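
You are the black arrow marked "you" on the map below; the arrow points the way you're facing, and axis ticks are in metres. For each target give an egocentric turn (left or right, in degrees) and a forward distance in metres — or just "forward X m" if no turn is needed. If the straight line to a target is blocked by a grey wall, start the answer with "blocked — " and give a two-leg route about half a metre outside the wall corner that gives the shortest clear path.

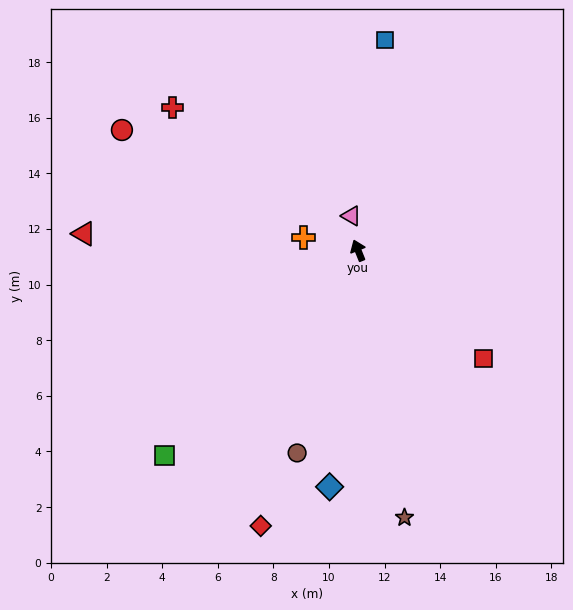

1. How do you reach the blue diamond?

turn left 151°, forward 8.6 m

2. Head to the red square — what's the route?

turn right 153°, forward 5.9 m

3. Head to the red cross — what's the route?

turn left 31°, forward 8.4 m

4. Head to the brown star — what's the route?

turn left 168°, forward 9.8 m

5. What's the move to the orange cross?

turn left 55°, forward 2.0 m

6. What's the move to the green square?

turn left 115°, forward 10.1 m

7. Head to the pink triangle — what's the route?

turn right 11°, forward 1.3 m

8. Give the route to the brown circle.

turn left 141°, forward 7.6 m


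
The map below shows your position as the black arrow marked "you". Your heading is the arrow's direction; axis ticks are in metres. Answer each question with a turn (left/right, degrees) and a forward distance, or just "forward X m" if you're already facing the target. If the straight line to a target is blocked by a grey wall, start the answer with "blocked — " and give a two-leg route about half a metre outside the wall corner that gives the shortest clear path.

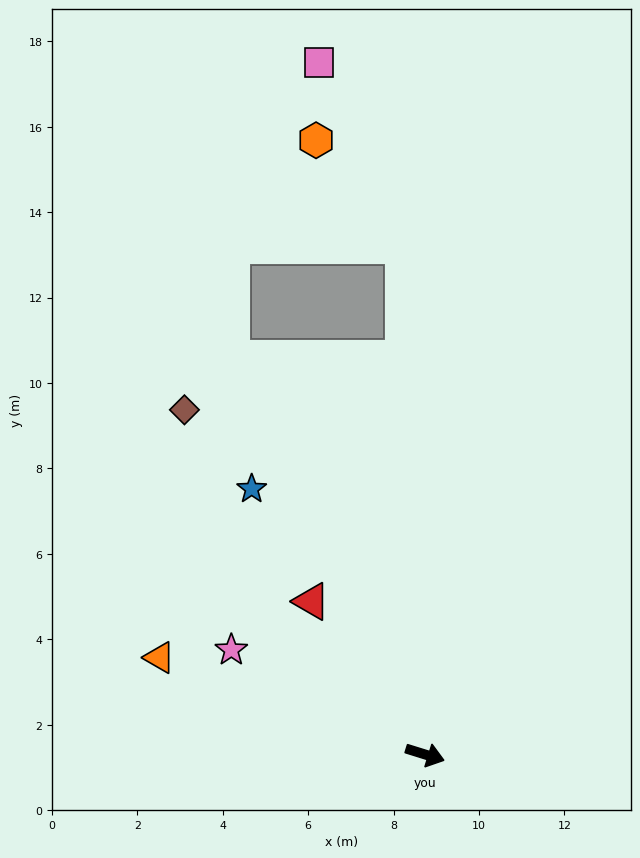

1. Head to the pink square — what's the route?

blocked — turn left 110°, forward 11.9 m, then turn left 22°, forward 4.7 m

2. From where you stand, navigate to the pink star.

turn left 169°, forward 5.2 m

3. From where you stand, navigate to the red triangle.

turn left 144°, forward 4.5 m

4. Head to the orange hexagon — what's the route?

blocked — turn left 110°, forward 11.9 m, then turn left 37°, forward 3.2 m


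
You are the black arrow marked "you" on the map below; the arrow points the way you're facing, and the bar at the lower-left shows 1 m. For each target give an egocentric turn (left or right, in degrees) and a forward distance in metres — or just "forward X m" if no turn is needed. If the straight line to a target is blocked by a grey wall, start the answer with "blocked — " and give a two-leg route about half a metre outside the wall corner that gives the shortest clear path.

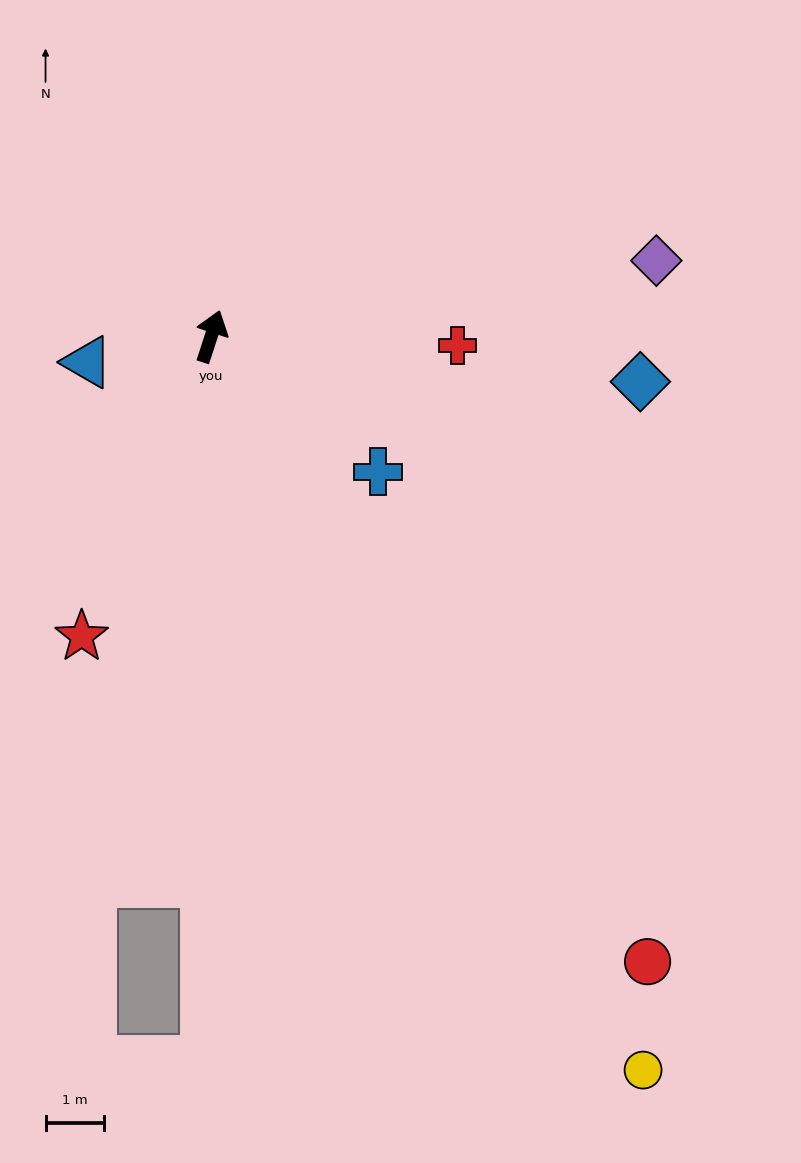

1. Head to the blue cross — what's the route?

turn right 111°, forward 3.7 m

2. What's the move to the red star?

turn left 175°, forward 5.6 m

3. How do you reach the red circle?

turn right 127°, forward 13.1 m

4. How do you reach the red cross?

turn right 74°, forward 4.2 m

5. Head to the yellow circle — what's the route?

turn right 131°, forward 14.6 m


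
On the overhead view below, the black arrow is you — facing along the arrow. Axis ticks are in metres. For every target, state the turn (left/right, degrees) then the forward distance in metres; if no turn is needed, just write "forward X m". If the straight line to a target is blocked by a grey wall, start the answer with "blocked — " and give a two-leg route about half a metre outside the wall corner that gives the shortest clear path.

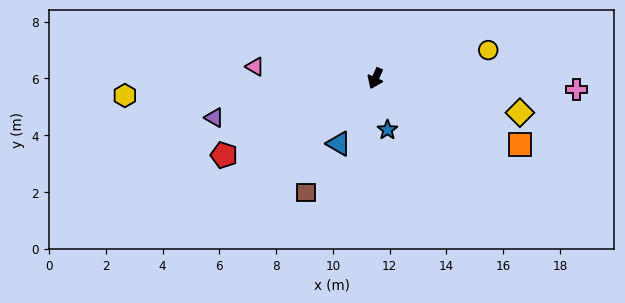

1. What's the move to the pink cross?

turn left 111°, forward 7.1 m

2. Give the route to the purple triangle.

turn right 52°, forward 5.8 m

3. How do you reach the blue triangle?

turn right 5°, forward 2.6 m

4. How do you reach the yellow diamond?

turn left 101°, forward 5.2 m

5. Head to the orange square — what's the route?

turn left 90°, forward 5.6 m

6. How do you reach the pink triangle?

turn right 71°, forward 4.3 m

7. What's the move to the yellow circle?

turn left 128°, forward 4.1 m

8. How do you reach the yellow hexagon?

turn right 62°, forward 8.8 m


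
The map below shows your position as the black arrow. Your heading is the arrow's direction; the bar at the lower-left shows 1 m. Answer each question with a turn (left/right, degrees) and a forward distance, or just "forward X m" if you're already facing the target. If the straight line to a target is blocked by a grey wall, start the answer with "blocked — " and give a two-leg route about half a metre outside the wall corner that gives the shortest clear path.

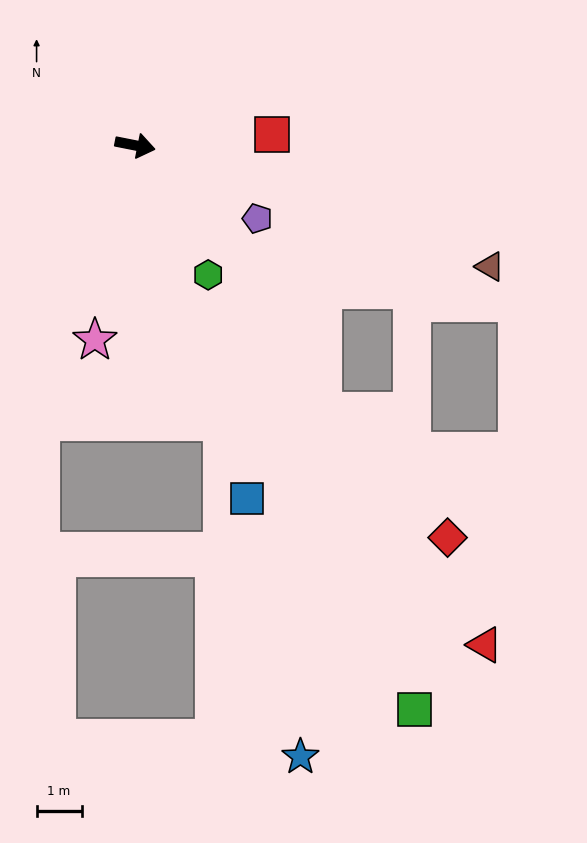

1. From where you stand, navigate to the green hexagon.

turn right 49°, forward 3.3 m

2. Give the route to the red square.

turn left 16°, forward 3.0 m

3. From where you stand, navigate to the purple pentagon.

turn right 20°, forward 3.2 m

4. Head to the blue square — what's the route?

turn right 61°, forward 8.2 m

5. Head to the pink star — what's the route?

turn right 90°, forward 4.4 m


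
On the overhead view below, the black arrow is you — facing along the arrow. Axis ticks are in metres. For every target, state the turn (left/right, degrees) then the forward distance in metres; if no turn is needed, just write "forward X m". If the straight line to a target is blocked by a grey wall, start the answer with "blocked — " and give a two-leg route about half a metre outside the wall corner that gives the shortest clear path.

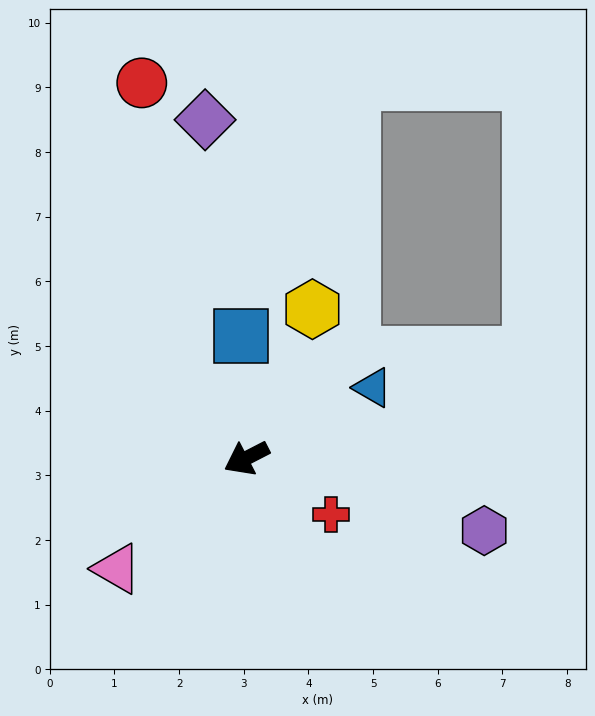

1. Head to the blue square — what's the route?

turn right 115°, forward 1.9 m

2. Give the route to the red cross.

turn left 119°, forward 1.6 m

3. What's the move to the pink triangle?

turn left 13°, forward 2.6 m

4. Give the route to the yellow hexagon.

turn right 141°, forward 2.5 m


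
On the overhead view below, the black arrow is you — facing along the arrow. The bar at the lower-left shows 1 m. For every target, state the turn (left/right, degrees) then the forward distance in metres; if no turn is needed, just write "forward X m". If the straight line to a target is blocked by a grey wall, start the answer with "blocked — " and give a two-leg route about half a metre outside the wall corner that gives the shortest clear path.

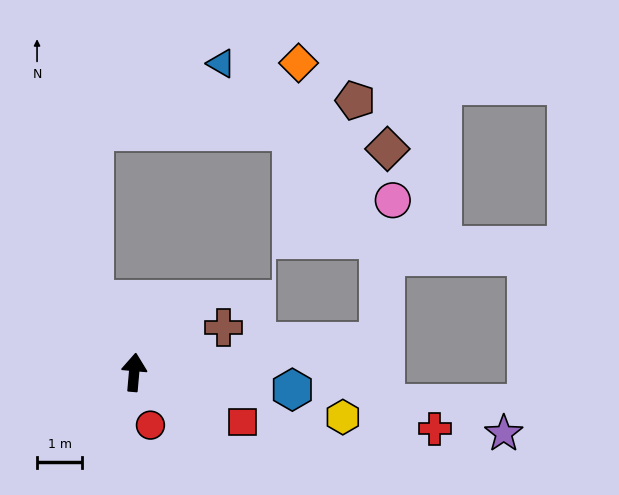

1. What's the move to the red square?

turn right 110°, forward 2.6 m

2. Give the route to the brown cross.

turn right 58°, forward 2.2 m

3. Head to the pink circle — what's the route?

blocked — turn right 78°, forward 5.5 m, then turn left 77°, forward 3.1 m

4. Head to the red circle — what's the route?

turn right 158°, forward 1.2 m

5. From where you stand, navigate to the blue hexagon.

turn right 91°, forward 3.5 m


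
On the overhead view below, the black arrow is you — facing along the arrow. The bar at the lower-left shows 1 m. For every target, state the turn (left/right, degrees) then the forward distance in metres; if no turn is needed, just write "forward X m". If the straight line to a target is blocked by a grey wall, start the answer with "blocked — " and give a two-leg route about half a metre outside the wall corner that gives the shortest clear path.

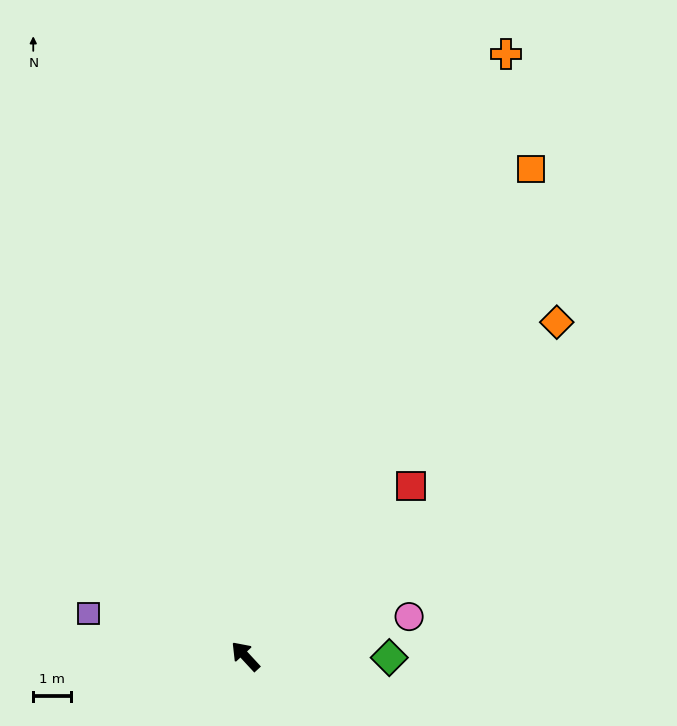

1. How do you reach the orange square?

turn right 73°, forward 15.1 m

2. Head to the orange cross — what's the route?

turn right 66°, forward 17.5 m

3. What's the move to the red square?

turn right 87°, forward 6.3 m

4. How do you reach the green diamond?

turn right 133°, forward 3.8 m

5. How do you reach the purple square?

turn left 32°, forward 4.3 m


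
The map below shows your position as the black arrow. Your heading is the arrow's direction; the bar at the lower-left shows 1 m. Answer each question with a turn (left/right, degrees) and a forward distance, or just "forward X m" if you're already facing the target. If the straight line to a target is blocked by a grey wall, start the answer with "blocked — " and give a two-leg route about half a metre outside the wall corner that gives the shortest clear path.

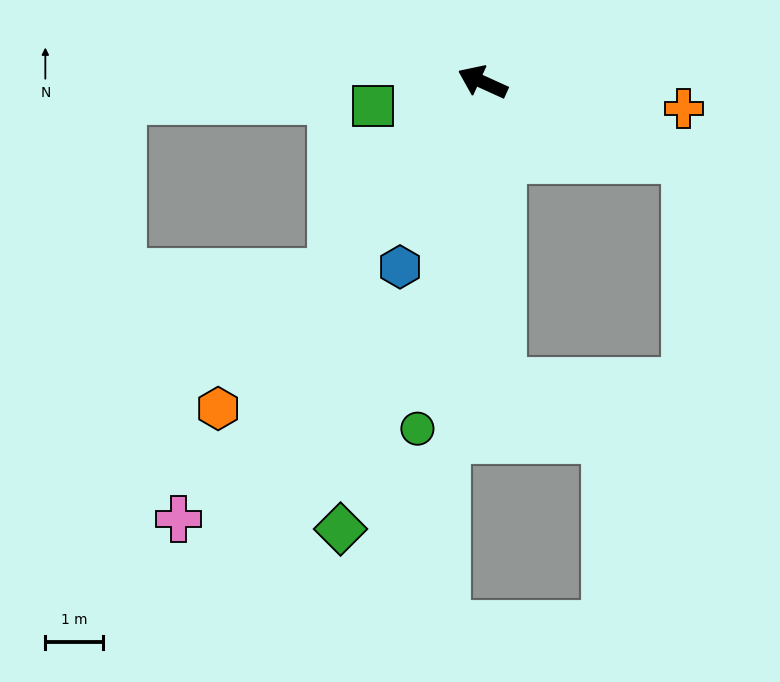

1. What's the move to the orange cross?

turn right 163°, forward 3.5 m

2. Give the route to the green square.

turn left 37°, forward 2.0 m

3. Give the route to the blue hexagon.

turn left 90°, forward 3.5 m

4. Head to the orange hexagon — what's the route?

turn left 75°, forward 7.3 m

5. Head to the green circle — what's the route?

turn left 104°, forward 6.2 m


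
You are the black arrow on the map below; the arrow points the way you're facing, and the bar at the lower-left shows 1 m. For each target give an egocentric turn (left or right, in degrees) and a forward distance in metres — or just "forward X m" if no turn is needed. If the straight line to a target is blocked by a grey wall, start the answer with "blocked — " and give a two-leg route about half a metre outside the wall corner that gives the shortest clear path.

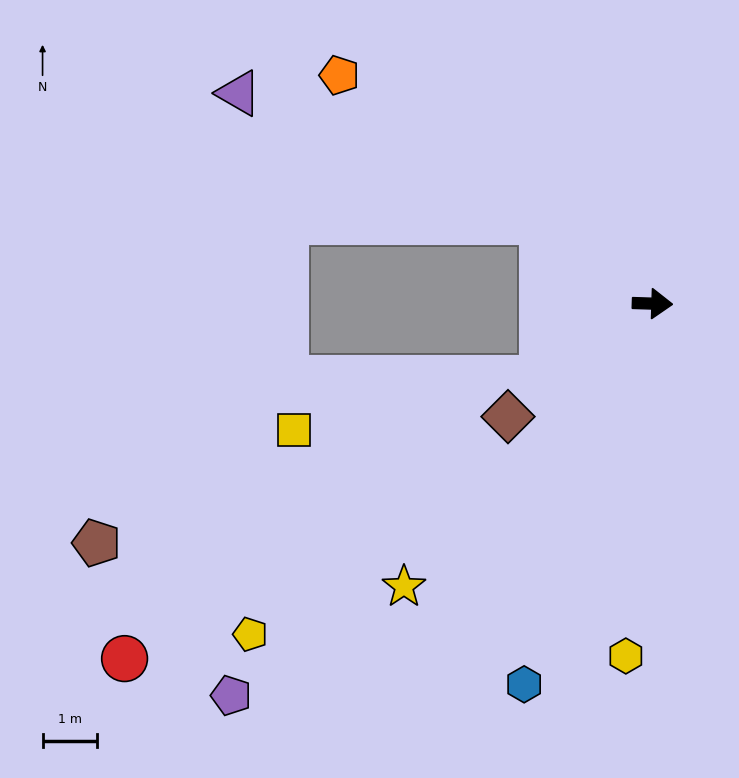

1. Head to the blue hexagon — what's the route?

turn right 107°, forward 7.4 m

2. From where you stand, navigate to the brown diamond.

turn right 140°, forward 3.4 m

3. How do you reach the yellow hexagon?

turn right 92°, forward 6.5 m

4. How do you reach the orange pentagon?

turn left 146°, forward 7.1 m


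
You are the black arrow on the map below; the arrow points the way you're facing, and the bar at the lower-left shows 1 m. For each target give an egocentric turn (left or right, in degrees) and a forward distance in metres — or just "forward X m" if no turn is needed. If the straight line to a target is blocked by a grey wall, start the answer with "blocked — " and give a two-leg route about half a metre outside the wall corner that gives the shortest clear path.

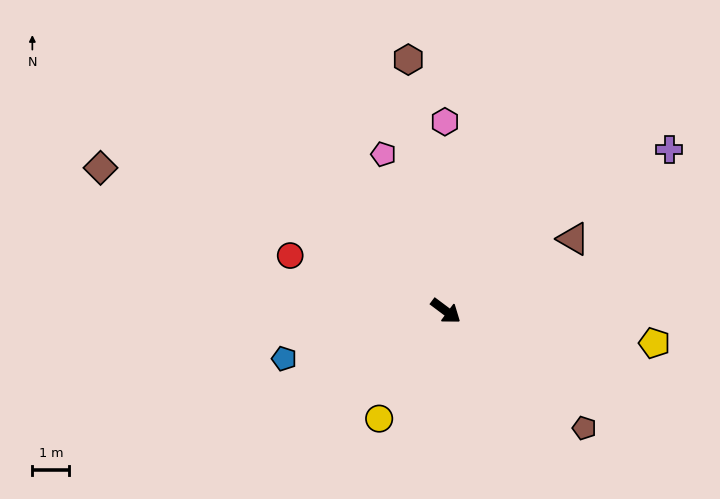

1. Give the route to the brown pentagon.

turn right 3°, forward 4.9 m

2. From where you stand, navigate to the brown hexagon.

turn left 135°, forward 6.9 m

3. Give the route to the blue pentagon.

turn right 127°, forward 4.6 m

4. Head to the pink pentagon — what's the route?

turn left 149°, forward 4.6 m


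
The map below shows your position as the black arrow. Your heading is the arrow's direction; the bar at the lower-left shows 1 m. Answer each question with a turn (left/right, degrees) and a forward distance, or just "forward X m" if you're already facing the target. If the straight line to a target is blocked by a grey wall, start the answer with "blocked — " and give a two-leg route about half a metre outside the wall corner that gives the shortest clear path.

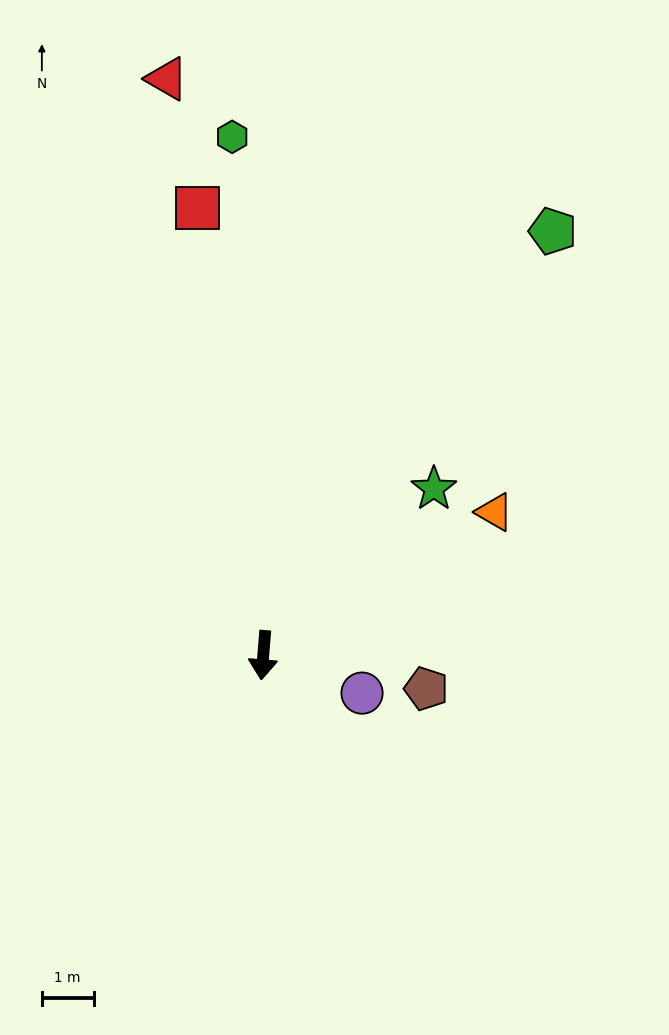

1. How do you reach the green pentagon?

turn left 150°, forward 9.9 m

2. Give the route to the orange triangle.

turn left 126°, forward 5.3 m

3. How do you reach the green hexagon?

turn right 172°, forward 10.1 m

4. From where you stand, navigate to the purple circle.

turn left 74°, forward 2.0 m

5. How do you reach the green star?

turn left 139°, forward 4.6 m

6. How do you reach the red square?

turn right 167°, forward 8.7 m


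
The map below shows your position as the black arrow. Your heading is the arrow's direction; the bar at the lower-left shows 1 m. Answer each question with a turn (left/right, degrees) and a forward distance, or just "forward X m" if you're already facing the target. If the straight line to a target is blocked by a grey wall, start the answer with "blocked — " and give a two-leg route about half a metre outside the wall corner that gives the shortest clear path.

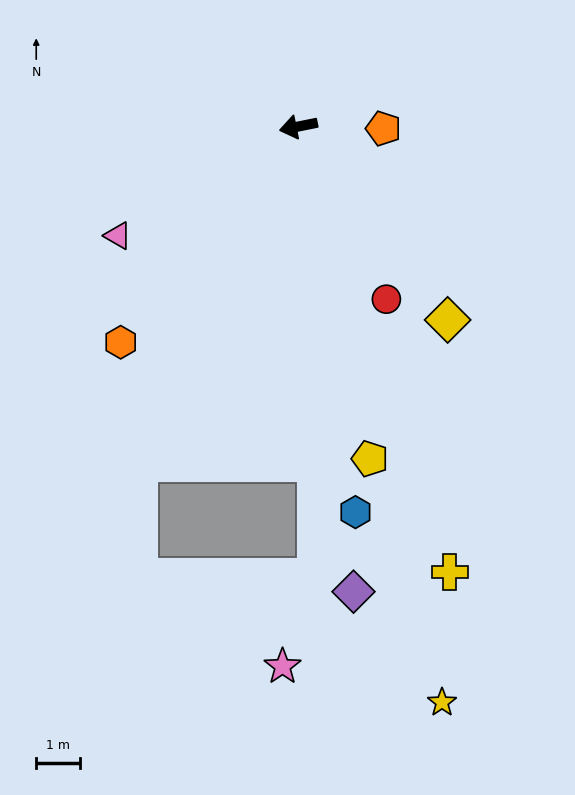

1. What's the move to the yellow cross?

turn left 97°, forward 10.8 m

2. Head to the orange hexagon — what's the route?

turn left 39°, forward 6.4 m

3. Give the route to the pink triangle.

turn left 20°, forward 4.8 m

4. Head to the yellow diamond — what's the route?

turn left 116°, forward 5.6 m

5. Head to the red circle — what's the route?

turn left 106°, forward 4.4 m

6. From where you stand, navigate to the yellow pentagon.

turn left 91°, forward 7.8 m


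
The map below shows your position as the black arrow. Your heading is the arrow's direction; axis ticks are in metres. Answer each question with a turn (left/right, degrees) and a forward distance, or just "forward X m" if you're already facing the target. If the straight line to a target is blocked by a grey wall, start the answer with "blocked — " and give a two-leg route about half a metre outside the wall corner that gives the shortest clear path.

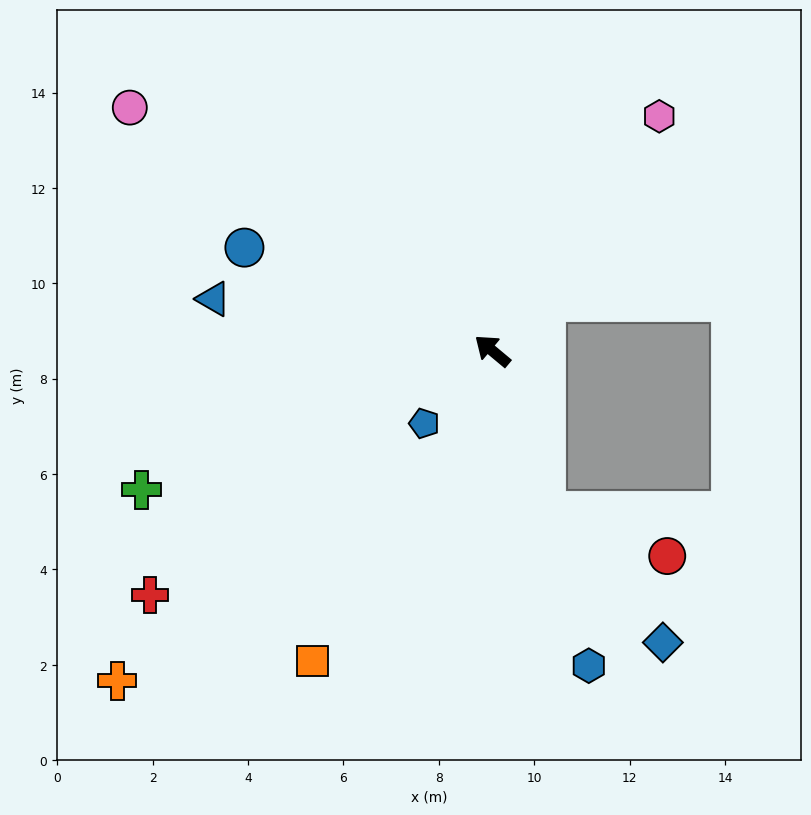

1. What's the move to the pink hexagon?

turn right 86°, forward 6.0 m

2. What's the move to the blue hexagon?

turn left 147°, forward 6.9 m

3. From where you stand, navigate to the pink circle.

turn left 6°, forward 9.2 m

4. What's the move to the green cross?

turn left 61°, forward 7.9 m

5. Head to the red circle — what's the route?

blocked — turn left 148°, forward 3.5 m, then turn left 52°, forward 2.7 m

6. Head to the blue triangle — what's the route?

turn left 29°, forward 5.9 m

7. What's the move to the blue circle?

turn left 17°, forward 5.6 m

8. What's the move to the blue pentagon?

turn left 87°, forward 2.1 m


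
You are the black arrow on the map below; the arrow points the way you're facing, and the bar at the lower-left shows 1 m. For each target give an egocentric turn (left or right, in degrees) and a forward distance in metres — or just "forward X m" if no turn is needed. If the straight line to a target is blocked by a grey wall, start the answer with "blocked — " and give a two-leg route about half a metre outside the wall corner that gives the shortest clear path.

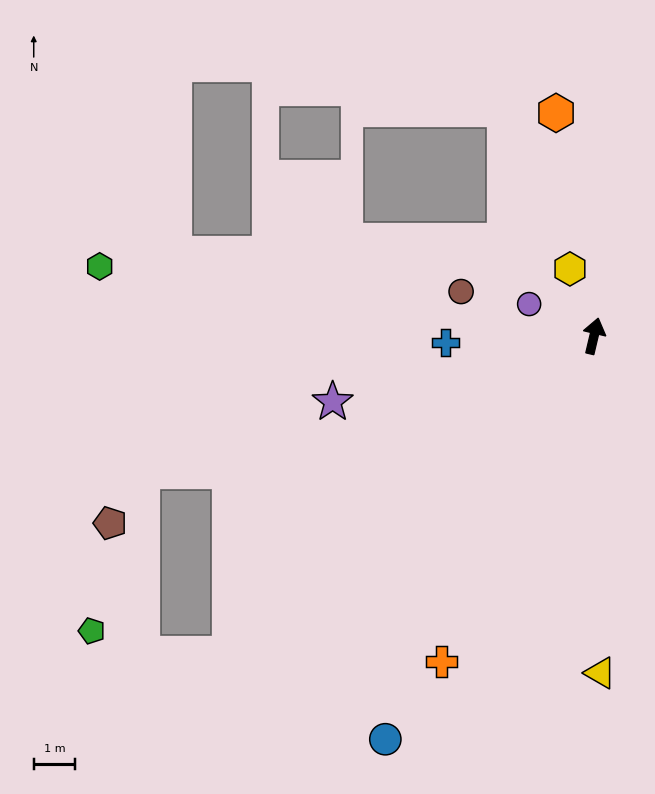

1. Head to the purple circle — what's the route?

turn left 77°, forward 1.8 m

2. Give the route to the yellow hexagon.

turn left 33°, forward 1.7 m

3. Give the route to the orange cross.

turn left 168°, forward 8.7 m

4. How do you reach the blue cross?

turn left 106°, forward 3.6 m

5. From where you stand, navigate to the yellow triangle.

turn right 166°, forward 8.2 m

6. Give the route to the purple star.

turn left 117°, forward 6.5 m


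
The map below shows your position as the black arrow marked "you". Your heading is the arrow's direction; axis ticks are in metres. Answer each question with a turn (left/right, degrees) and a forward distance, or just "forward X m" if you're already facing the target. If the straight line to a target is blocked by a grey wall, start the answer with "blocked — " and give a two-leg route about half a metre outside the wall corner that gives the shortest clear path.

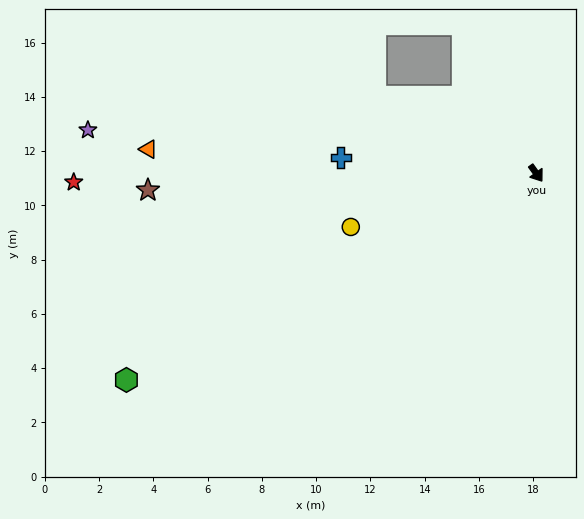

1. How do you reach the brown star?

turn right 123°, forward 14.3 m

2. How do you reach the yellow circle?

turn right 110°, forward 7.1 m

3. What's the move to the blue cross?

turn right 130°, forward 7.2 m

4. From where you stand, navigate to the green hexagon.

turn right 99°, forward 16.9 m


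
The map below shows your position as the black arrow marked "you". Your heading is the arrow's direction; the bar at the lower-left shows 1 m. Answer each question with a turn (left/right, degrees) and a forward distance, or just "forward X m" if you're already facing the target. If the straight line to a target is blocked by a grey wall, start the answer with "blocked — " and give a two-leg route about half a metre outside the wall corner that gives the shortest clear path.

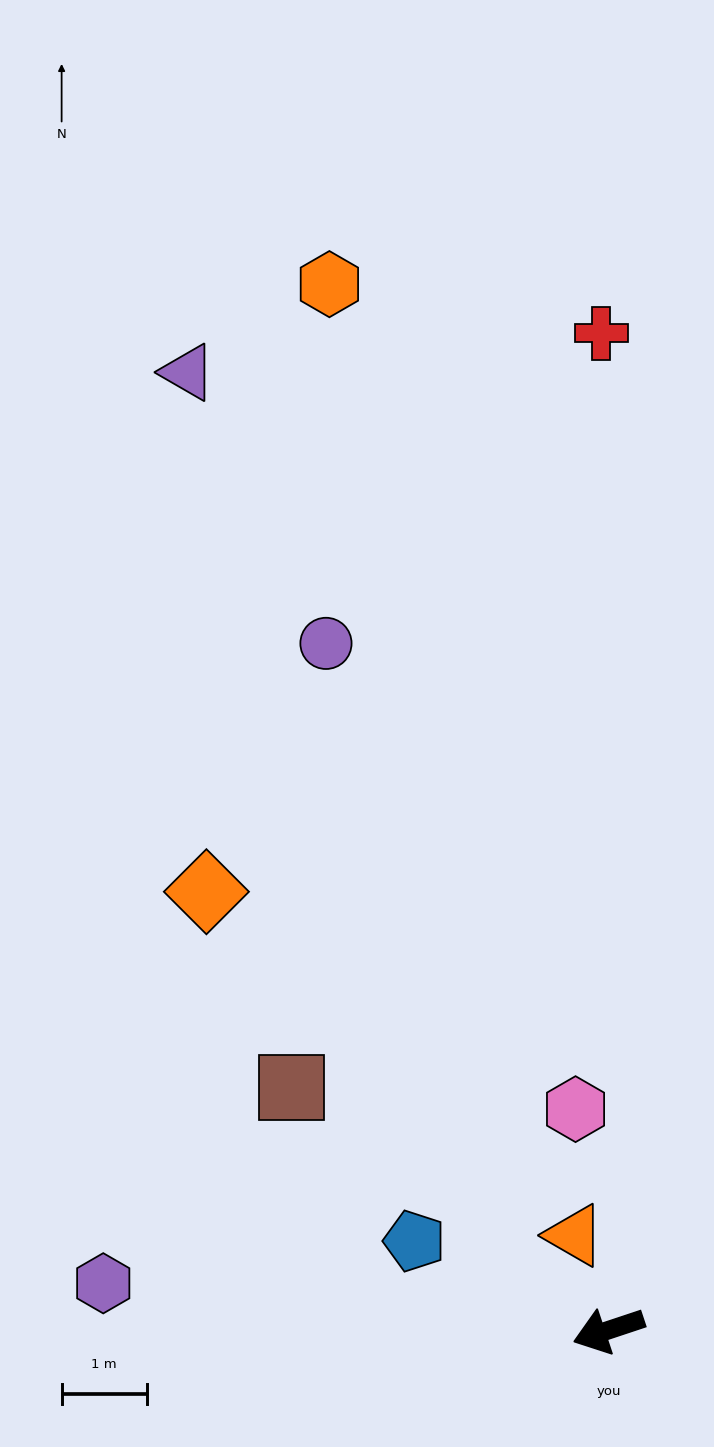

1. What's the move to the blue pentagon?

turn right 43°, forward 2.5 m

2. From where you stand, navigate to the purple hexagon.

turn right 24°, forward 6.0 m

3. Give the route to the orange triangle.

turn right 89°, forward 1.2 m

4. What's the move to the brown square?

turn right 56°, forward 4.7 m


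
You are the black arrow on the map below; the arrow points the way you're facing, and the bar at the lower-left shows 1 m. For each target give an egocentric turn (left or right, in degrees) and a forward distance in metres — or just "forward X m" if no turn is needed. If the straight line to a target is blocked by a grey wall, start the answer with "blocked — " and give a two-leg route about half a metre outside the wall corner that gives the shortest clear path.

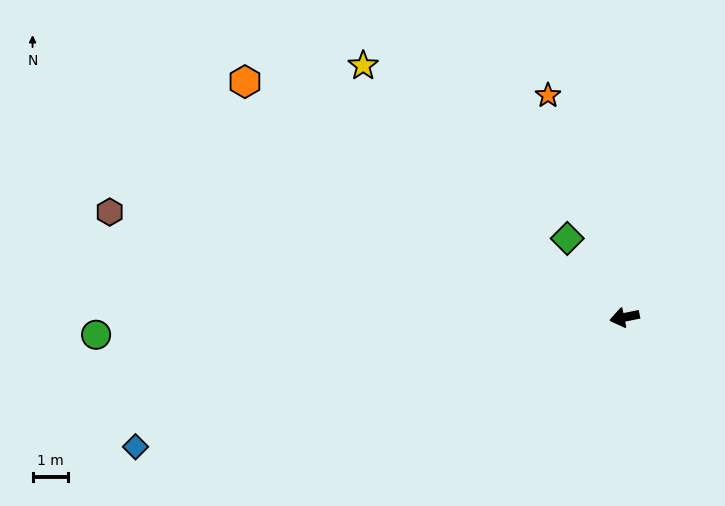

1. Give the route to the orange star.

turn right 83°, forward 6.5 m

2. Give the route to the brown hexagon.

turn right 23°, forward 14.7 m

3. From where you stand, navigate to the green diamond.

turn right 66°, forward 2.7 m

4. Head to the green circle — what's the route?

turn right 10°, forward 14.8 m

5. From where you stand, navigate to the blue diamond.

turn left 3°, forward 14.1 m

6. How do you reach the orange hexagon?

turn right 43°, forward 12.5 m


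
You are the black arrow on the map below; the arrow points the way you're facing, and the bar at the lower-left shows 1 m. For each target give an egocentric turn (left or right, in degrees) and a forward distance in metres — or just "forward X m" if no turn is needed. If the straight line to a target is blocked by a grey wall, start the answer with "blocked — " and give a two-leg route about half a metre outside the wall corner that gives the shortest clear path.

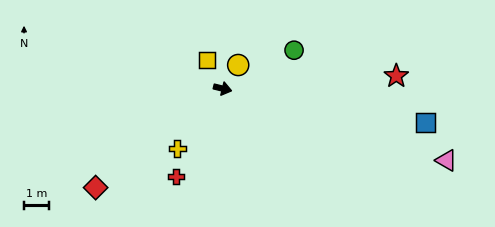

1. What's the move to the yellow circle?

turn left 70°, forward 1.1 m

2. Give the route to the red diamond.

turn right 128°, forward 6.4 m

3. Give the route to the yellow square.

turn left 133°, forward 1.3 m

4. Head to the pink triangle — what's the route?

turn right 4°, forward 9.3 m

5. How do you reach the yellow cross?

turn right 113°, forward 3.0 m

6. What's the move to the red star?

turn left 18°, forward 6.9 m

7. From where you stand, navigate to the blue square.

turn left 4°, forward 8.2 m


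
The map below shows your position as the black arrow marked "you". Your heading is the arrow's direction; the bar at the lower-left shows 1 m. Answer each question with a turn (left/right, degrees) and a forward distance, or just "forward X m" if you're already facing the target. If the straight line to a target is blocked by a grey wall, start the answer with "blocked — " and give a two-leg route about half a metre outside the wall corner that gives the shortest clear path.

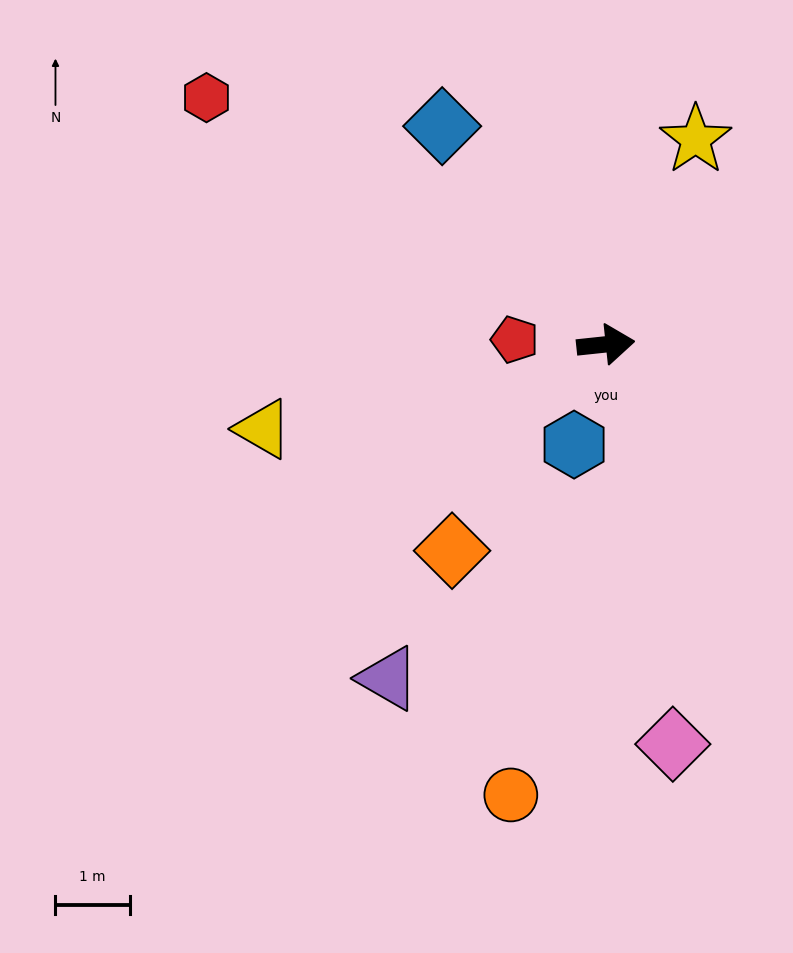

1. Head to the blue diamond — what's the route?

turn left 121°, forward 3.7 m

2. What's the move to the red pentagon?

turn left 171°, forward 1.2 m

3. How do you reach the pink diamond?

turn right 87°, forward 5.5 m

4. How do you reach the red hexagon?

turn left 142°, forward 6.3 m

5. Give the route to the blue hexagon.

turn right 114°, forward 1.4 m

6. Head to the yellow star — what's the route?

turn left 60°, forward 3.0 m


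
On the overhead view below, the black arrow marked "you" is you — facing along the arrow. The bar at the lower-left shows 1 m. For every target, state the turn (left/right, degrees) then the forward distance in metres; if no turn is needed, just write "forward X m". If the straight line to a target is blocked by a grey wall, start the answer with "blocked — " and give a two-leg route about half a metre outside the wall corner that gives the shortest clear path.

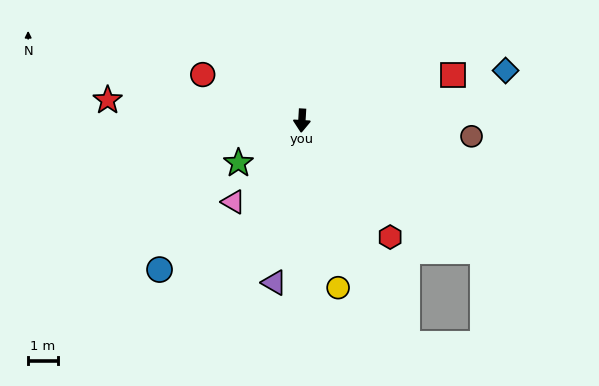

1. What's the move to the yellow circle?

turn left 16°, forward 5.8 m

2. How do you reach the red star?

turn right 93°, forward 6.6 m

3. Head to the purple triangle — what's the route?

turn right 6°, forward 5.5 m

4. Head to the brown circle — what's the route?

turn left 88°, forward 5.7 m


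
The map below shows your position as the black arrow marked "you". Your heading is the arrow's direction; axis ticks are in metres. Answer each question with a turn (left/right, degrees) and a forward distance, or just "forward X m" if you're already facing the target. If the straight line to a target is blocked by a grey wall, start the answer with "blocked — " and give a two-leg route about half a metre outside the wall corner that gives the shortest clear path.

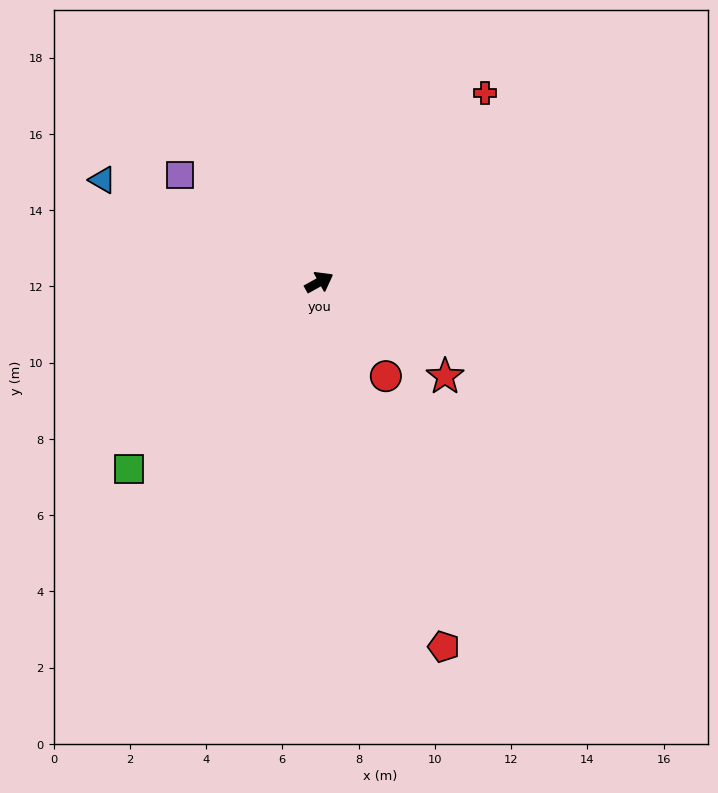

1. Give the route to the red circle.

turn right 84°, forward 3.0 m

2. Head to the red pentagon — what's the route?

turn right 100°, forward 10.1 m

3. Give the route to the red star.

turn right 66°, forward 4.1 m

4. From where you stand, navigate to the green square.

turn right 165°, forward 7.0 m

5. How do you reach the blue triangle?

turn left 126°, forward 6.3 m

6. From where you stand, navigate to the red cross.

turn left 20°, forward 6.6 m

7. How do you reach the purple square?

turn left 113°, forward 4.6 m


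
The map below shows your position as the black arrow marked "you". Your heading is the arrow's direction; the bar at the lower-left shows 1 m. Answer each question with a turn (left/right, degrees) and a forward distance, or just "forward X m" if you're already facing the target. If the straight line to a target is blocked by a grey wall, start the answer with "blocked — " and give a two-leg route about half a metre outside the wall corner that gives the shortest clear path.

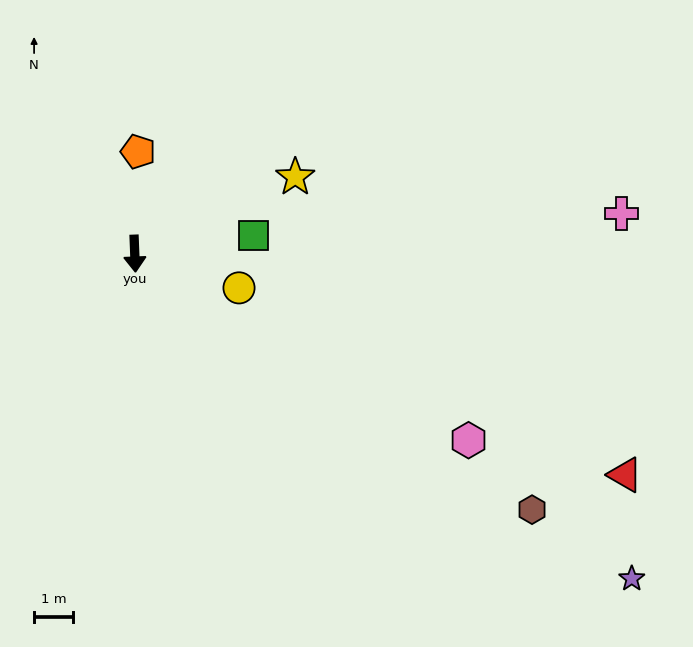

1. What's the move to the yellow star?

turn left 113°, forward 4.5 m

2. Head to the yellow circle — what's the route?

turn left 70°, forward 2.8 m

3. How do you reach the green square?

turn left 96°, forward 3.1 m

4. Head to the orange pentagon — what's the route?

turn left 176°, forward 2.6 m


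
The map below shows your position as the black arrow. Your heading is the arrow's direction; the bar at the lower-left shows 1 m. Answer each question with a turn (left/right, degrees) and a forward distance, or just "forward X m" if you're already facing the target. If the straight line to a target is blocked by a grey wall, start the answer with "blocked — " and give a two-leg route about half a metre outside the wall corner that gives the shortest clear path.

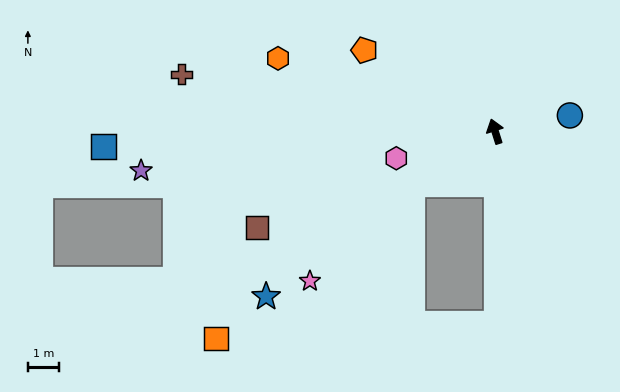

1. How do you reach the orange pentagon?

turn left 41°, forward 4.9 m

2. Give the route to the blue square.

turn left 75°, forward 12.4 m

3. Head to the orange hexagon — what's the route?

turn left 54°, forward 7.3 m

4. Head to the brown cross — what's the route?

turn left 62°, forward 10.1 m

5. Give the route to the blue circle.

turn right 96°, forward 2.4 m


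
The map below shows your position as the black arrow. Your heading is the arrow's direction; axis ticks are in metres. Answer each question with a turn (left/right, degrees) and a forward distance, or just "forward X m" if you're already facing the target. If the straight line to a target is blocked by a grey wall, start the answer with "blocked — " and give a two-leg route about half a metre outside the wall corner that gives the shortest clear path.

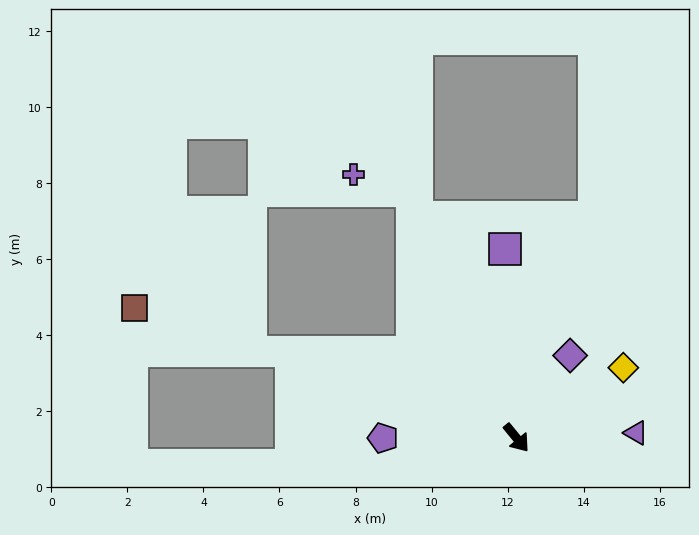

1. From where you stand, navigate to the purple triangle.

turn left 53°, forward 3.1 m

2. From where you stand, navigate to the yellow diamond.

turn left 84°, forward 3.4 m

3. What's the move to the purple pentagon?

turn right 129°, forward 3.5 m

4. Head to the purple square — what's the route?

turn left 144°, forward 5.0 m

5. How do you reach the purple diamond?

turn left 108°, forward 2.6 m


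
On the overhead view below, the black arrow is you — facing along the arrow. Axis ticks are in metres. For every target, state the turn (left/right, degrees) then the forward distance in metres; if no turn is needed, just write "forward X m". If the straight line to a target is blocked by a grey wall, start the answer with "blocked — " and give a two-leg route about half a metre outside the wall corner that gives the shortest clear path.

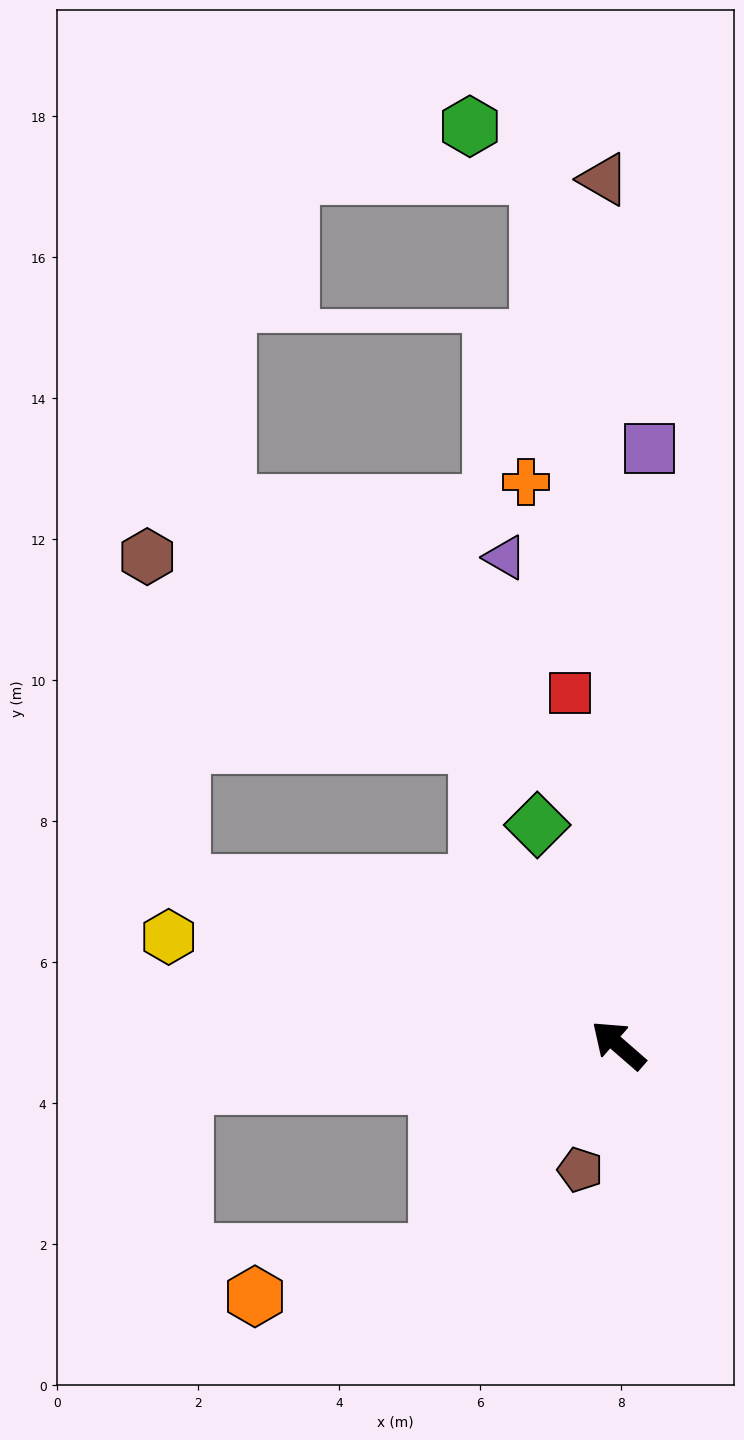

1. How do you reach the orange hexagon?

blocked — turn left 90°, forward 3.9 m, then turn right 36°, forward 2.7 m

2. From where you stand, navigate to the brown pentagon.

turn left 114°, forward 1.8 m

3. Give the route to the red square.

turn right 41°, forward 5.0 m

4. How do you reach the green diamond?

turn right 29°, forward 3.3 m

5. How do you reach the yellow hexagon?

turn left 27°, forward 6.6 m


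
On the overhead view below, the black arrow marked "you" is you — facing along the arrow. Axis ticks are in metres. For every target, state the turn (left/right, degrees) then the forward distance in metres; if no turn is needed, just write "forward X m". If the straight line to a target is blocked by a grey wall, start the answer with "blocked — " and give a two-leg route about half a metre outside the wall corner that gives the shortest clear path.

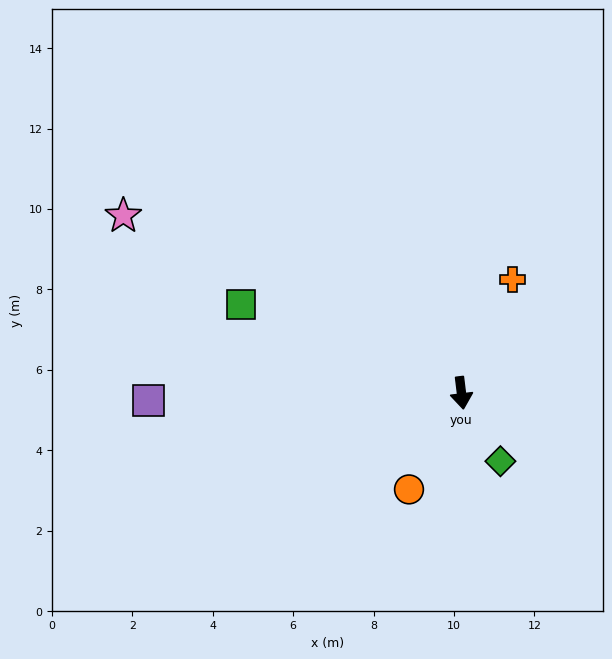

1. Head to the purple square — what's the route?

turn right 96°, forward 7.8 m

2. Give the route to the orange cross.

turn left 149°, forward 3.1 m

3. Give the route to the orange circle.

turn right 35°, forward 2.7 m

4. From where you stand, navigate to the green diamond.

turn left 23°, forward 2.0 m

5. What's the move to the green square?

turn right 119°, forward 5.9 m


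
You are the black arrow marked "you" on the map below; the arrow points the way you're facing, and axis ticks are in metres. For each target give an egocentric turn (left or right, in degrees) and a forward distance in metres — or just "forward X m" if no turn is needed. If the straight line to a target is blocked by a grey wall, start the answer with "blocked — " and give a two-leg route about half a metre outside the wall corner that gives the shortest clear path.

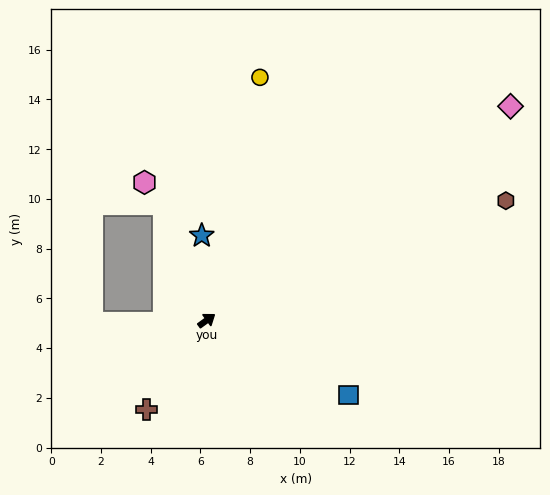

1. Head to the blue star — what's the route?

turn left 57°, forward 3.4 m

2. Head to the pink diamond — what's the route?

forward 15.0 m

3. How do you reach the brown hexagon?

turn right 14°, forward 13.0 m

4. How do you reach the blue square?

turn right 64°, forward 6.4 m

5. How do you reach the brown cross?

turn right 160°, forward 4.3 m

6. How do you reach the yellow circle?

turn left 42°, forward 10.0 m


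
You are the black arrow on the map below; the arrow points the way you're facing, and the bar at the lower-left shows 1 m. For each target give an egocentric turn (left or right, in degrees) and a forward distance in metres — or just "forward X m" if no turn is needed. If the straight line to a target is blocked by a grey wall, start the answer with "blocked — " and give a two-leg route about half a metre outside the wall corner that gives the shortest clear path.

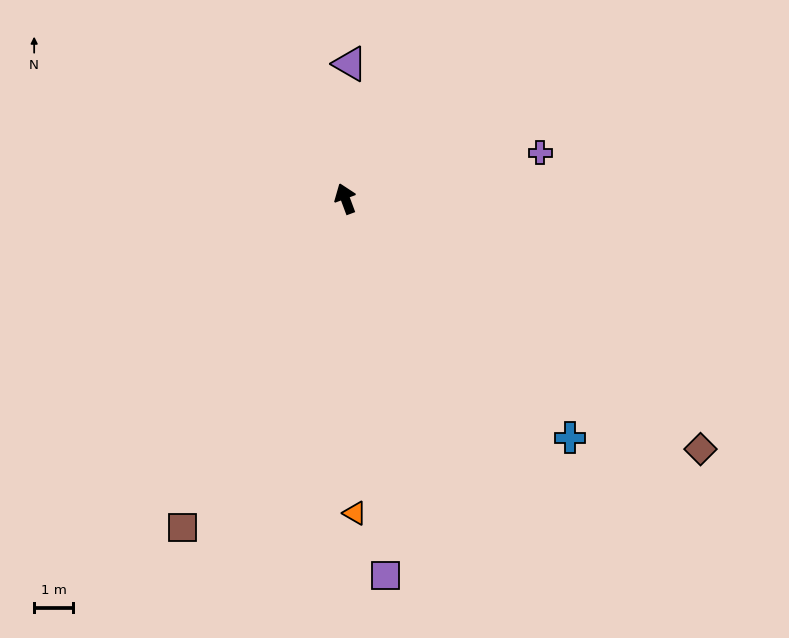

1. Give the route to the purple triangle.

turn right 22°, forward 3.5 m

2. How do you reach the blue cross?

turn right 157°, forward 8.4 m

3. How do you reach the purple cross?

turn right 97°, forward 5.1 m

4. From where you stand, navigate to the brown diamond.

turn right 146°, forward 11.1 m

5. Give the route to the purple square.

turn left 166°, forward 9.7 m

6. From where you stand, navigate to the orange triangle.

turn left 161°, forward 8.1 m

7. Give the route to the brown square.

turn left 133°, forward 9.4 m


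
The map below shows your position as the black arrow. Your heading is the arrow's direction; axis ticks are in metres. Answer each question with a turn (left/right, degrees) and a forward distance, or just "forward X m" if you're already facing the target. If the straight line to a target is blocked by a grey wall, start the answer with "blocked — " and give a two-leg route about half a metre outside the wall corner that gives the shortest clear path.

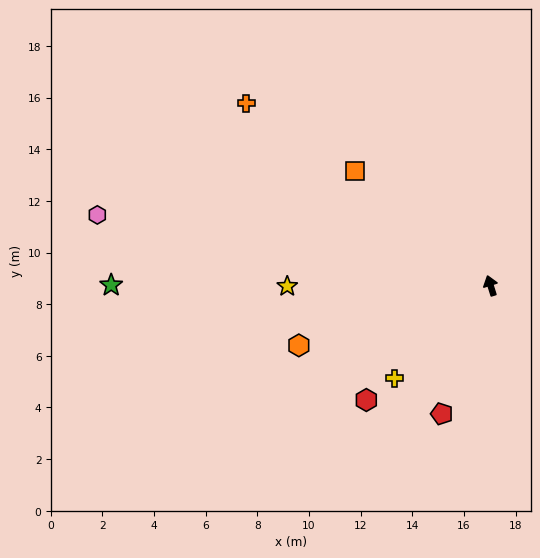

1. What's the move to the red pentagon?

turn left 142°, forward 5.3 m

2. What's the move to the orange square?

turn left 32°, forward 6.9 m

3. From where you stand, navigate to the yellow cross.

turn left 117°, forward 5.2 m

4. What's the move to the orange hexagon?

turn left 90°, forward 7.8 m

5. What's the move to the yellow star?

turn left 73°, forward 7.9 m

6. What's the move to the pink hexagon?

turn left 62°, forward 15.5 m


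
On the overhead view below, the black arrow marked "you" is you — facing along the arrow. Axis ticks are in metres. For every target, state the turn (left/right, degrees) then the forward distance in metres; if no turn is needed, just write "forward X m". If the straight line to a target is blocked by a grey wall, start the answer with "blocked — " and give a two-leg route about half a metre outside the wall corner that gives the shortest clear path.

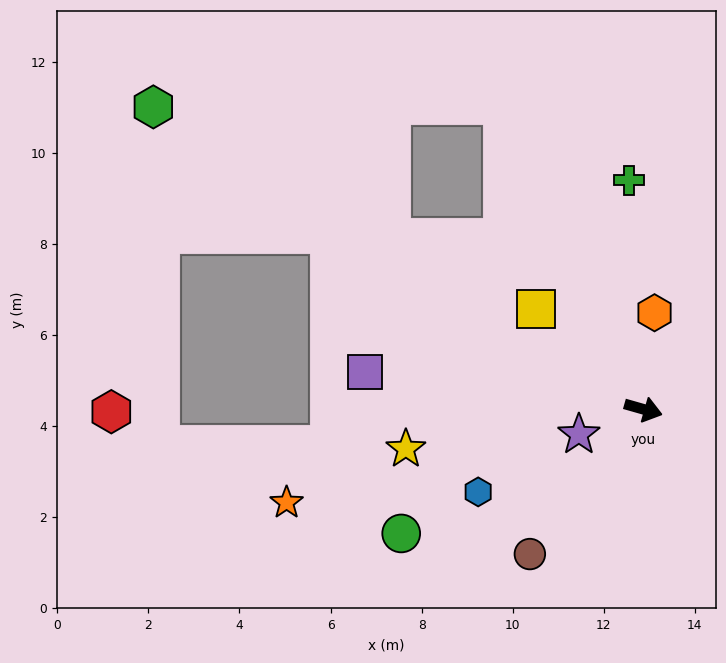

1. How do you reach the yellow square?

turn left 153°, forward 3.2 m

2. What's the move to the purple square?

turn right 172°, forward 6.2 m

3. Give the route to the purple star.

turn right 143°, forward 1.5 m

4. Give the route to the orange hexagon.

turn left 99°, forward 2.1 m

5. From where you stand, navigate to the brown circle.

turn right 112°, forward 4.0 m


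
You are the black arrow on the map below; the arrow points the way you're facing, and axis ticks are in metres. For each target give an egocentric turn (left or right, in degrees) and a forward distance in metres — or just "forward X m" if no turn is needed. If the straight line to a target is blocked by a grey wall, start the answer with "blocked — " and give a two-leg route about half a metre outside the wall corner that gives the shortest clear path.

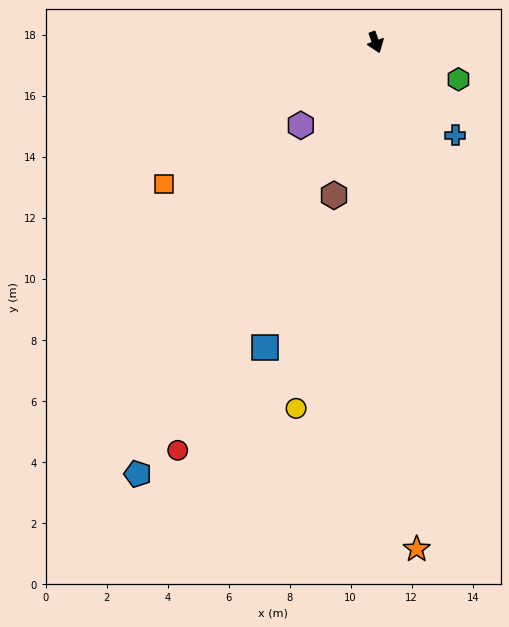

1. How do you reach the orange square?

turn right 76°, forward 8.3 m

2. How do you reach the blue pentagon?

turn right 49°, forward 16.2 m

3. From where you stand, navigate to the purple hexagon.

turn right 62°, forward 3.7 m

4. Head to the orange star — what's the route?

turn right 15°, forward 16.7 m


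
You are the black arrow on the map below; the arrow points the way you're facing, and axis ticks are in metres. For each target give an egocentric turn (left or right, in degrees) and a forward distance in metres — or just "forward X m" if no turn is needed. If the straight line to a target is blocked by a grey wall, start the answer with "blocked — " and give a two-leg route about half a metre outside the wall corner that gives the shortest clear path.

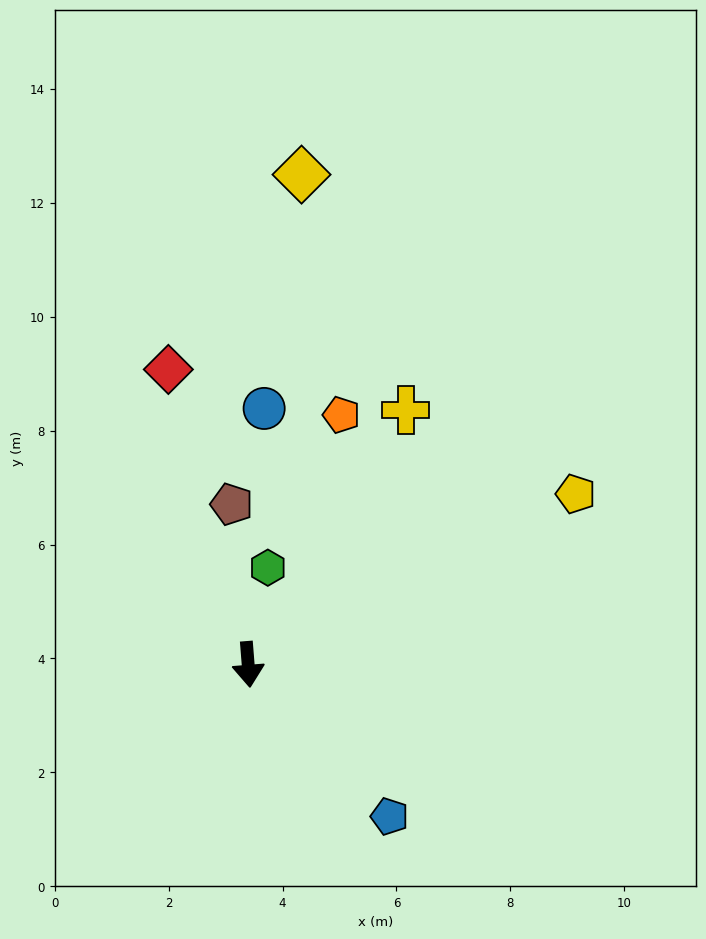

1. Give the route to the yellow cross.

turn left 144°, forward 5.3 m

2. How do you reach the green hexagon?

turn left 164°, forward 1.7 m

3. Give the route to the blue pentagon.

turn left 38°, forward 3.6 m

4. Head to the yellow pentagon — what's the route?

turn left 113°, forward 6.5 m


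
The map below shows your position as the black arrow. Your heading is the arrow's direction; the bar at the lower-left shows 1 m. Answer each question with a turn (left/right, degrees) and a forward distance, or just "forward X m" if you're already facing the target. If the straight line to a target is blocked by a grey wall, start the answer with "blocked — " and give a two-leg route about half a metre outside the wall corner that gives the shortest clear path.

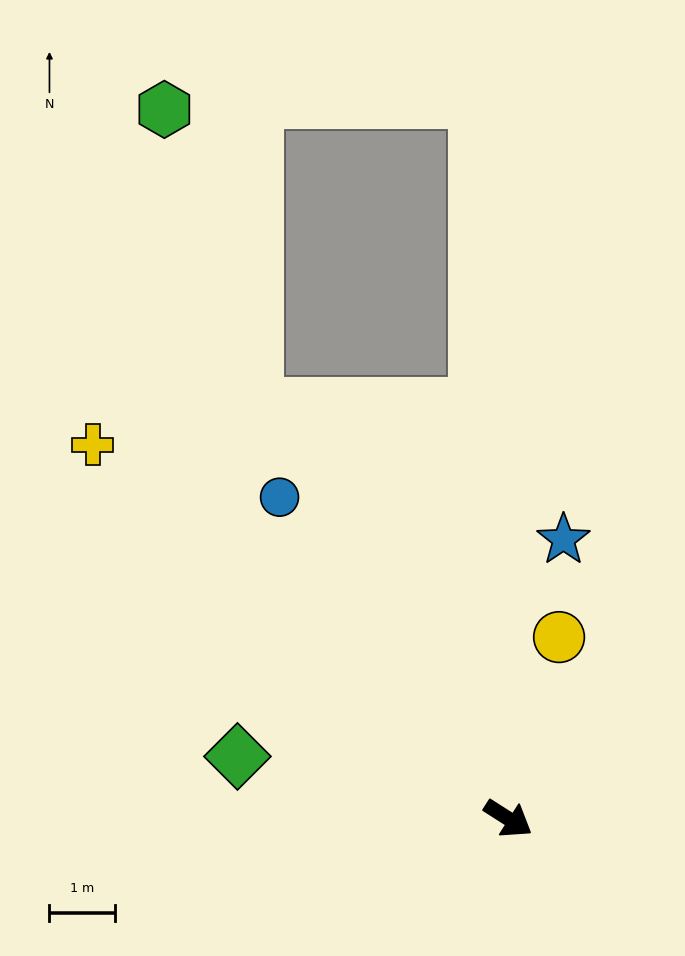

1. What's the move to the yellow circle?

turn left 107°, forward 2.9 m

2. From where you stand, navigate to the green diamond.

turn right 160°, forward 4.2 m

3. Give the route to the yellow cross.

turn left 171°, forward 8.5 m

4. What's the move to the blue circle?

turn left 158°, forward 6.0 m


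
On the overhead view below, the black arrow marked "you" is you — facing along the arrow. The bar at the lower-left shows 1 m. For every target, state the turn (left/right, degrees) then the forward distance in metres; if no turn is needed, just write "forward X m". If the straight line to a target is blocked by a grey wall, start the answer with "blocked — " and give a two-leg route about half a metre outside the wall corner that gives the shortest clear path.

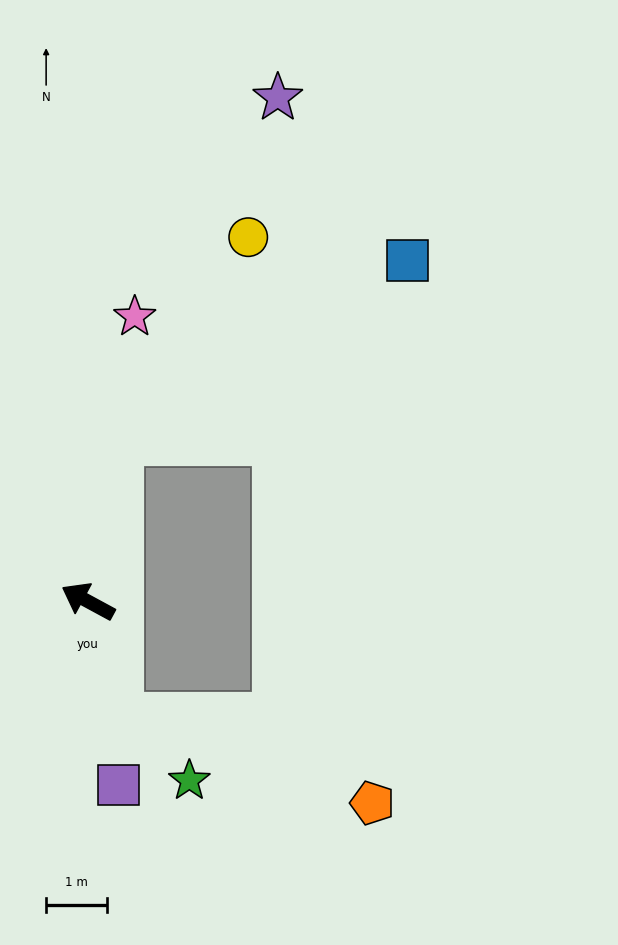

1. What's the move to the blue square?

blocked — turn right 72°, forward 2.7 m, then turn right 48°, forward 5.6 m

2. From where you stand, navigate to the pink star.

turn right 71°, forward 4.7 m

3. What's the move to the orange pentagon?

blocked — turn left 133°, forward 2.0 m, then turn left 57°, forward 4.4 m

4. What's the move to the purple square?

turn left 128°, forward 3.1 m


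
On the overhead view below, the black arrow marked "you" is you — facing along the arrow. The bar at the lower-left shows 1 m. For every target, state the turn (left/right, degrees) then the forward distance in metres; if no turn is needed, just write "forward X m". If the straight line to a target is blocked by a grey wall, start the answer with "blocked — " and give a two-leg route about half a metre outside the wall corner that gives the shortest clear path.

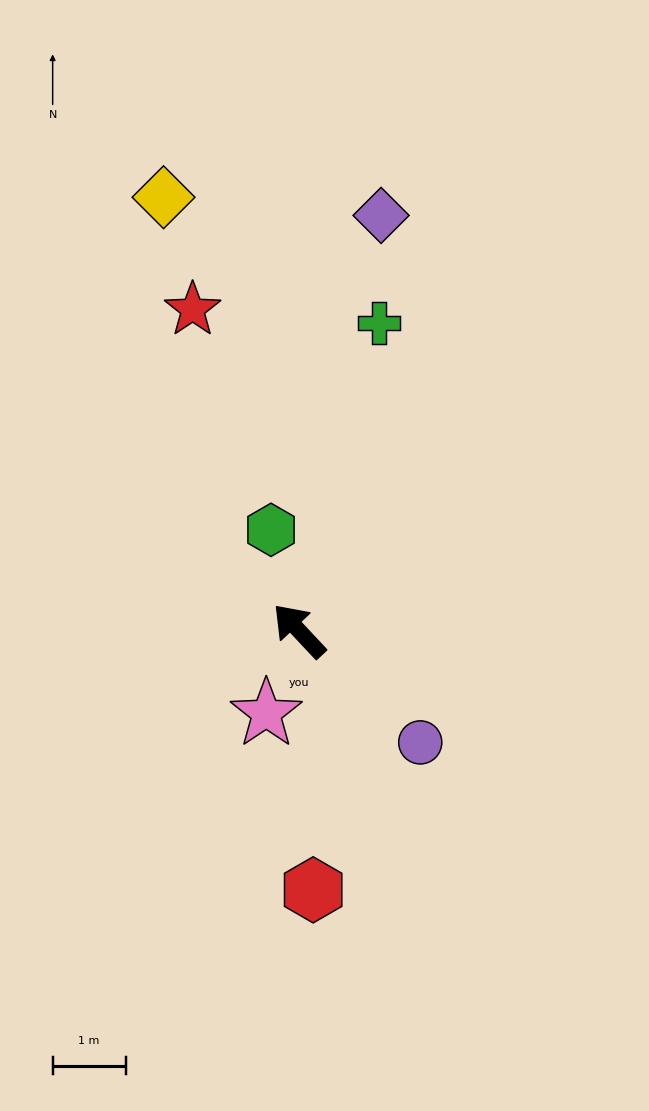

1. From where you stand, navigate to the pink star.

turn left 115°, forward 1.2 m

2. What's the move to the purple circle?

turn right 176°, forward 2.3 m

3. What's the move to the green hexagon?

turn right 28°, forward 1.4 m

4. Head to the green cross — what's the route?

turn right 58°, forward 4.4 m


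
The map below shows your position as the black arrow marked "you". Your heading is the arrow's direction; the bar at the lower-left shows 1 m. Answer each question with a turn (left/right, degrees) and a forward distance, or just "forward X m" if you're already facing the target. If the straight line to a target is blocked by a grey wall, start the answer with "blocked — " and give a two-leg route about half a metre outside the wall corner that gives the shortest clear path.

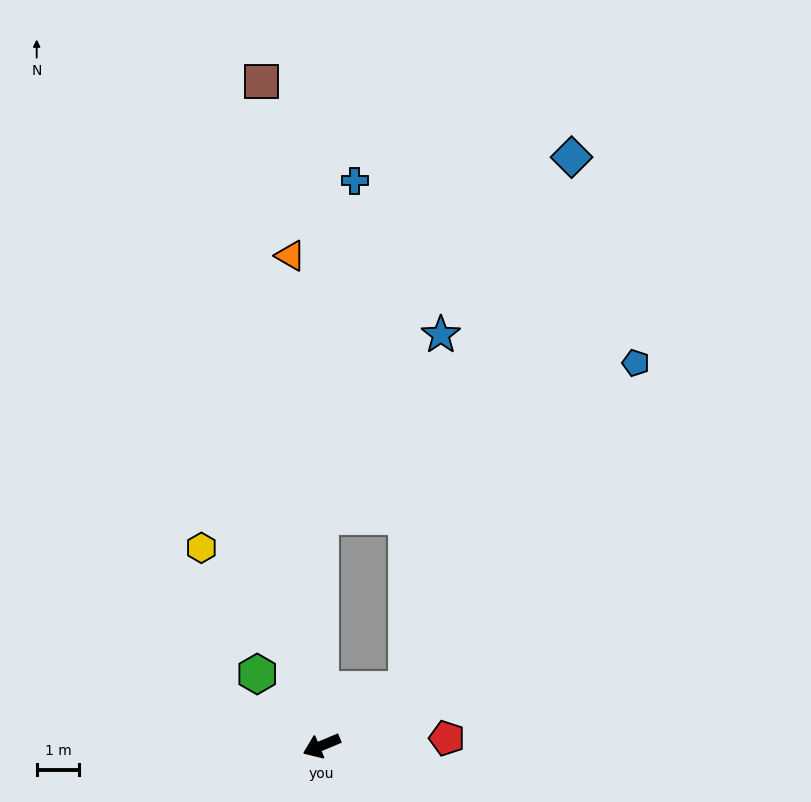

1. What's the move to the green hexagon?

turn right 71°, forward 2.3 m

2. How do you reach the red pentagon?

turn left 161°, forward 2.9 m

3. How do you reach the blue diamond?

blocked — turn right 169°, forward 2.4 m, then turn left 39°, forward 13.0 m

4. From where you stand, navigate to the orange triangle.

turn right 109°, forward 11.5 m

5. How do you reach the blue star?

blocked — turn right 112°, forward 5.4 m, then turn right 34°, forward 5.1 m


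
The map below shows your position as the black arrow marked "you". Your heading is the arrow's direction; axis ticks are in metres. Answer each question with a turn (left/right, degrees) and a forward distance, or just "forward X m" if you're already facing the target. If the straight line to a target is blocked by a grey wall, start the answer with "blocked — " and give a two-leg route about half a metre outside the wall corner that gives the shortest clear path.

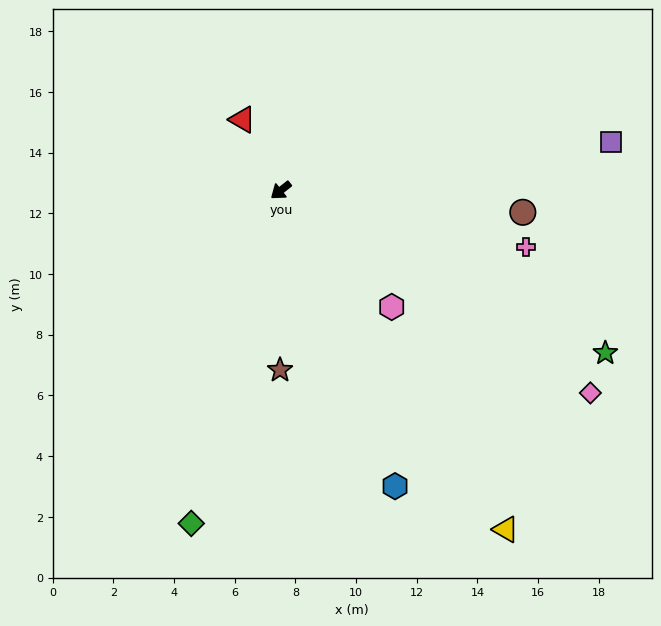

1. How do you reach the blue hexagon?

turn left 73°, forward 10.4 m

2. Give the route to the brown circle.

turn left 136°, forward 8.0 m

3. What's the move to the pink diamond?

turn left 108°, forward 12.2 m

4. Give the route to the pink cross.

turn left 129°, forward 8.3 m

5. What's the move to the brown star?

turn left 51°, forward 5.9 m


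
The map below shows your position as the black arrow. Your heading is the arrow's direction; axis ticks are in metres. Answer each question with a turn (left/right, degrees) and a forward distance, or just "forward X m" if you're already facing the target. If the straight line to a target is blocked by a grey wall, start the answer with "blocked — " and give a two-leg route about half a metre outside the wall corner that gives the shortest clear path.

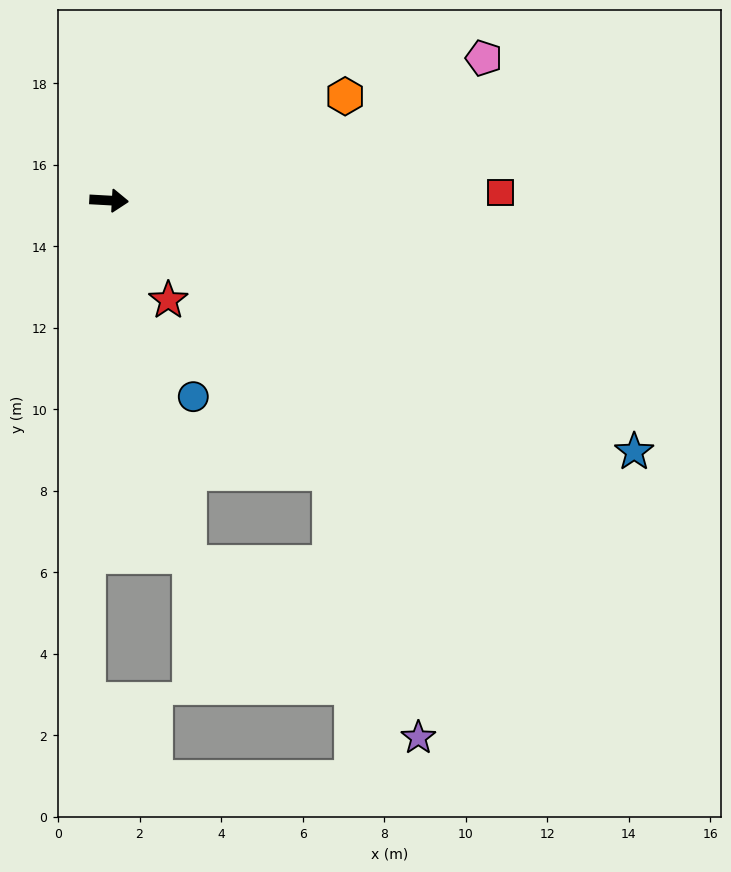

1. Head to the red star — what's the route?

turn right 56°, forward 2.8 m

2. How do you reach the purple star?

blocked — turn right 74°, forward 9.1 m, then turn left 40°, forward 7.1 m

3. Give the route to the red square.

turn left 4°, forward 9.6 m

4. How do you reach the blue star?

turn right 22°, forward 14.3 m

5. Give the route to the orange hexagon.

turn left 27°, forward 6.3 m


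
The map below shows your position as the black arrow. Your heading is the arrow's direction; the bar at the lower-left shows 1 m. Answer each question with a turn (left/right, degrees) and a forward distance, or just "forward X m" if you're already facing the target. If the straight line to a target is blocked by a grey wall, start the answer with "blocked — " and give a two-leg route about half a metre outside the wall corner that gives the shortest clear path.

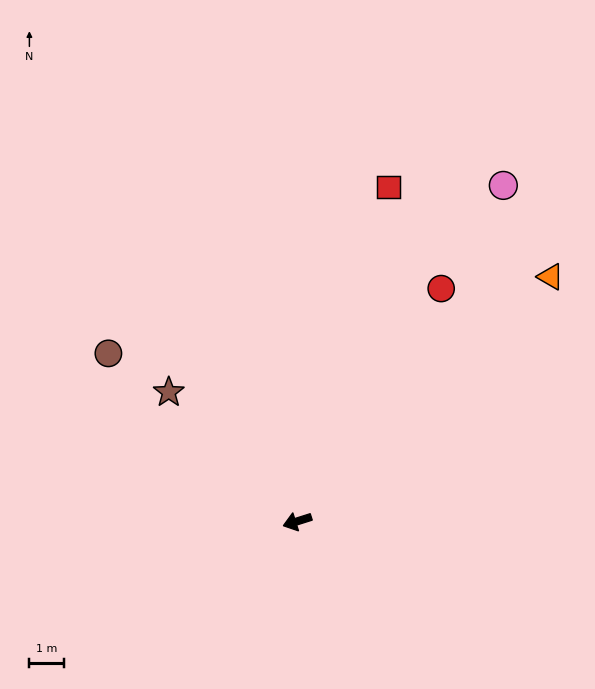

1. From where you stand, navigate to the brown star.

turn right 63°, forward 5.3 m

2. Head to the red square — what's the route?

turn right 123°, forward 10.2 m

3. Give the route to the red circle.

turn right 139°, forward 8.0 m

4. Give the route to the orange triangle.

turn right 154°, forward 10.3 m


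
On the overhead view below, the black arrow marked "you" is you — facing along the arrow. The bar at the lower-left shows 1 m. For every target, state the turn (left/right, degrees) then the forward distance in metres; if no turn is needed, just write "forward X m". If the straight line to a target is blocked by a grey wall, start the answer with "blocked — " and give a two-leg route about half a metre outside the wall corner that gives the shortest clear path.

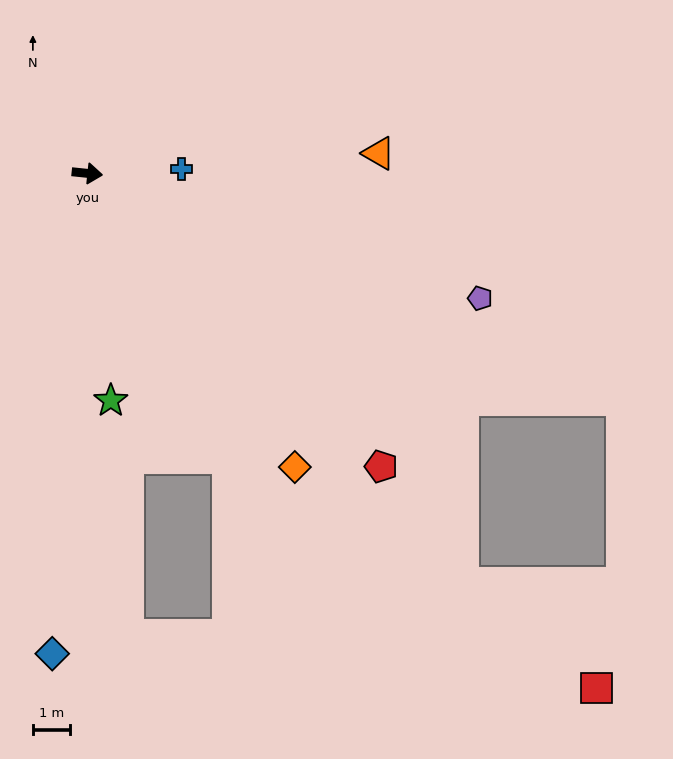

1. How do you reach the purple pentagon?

turn right 12°, forward 11.0 m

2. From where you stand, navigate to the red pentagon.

turn right 39°, forward 11.1 m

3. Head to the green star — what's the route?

turn right 78°, forward 6.1 m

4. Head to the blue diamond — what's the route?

turn right 88°, forward 12.8 m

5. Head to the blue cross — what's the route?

turn left 9°, forward 2.5 m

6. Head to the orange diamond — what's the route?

turn right 49°, forward 9.6 m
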